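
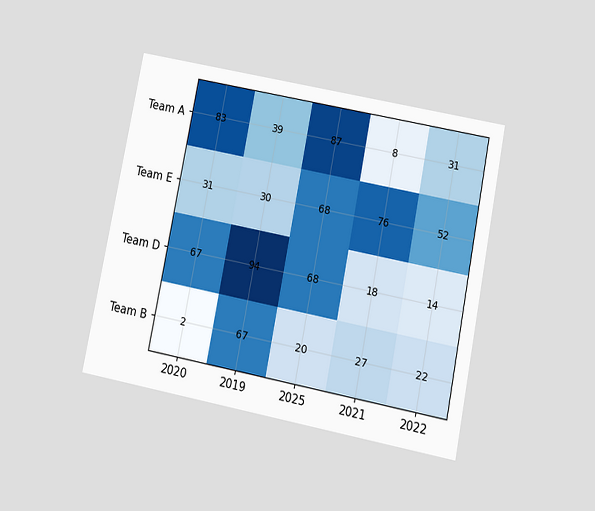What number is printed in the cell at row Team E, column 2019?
30

The chart is tilted about 11° clockwise and viewed slightly from below. The (Team E, 2019) cell reads 30.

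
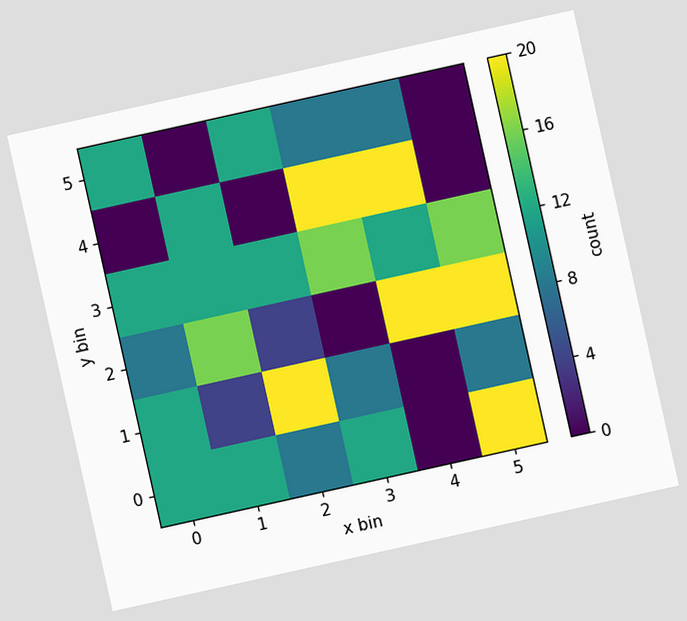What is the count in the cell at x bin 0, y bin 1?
12

The chart is tilted about 13° counter-clockwise. Matching the cell (0, 1) against the colorbar gives 12.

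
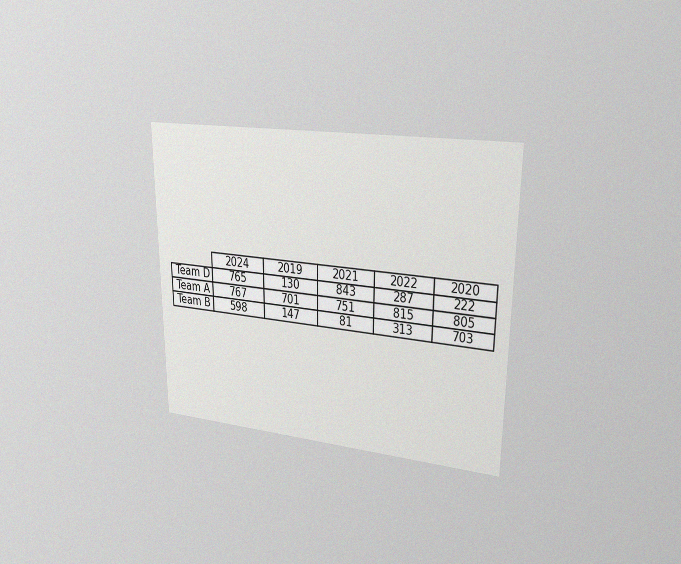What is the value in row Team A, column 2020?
The chart is viewed at a slight angle, with some photo noise. The (Team A, 2020) cell reads 805.

805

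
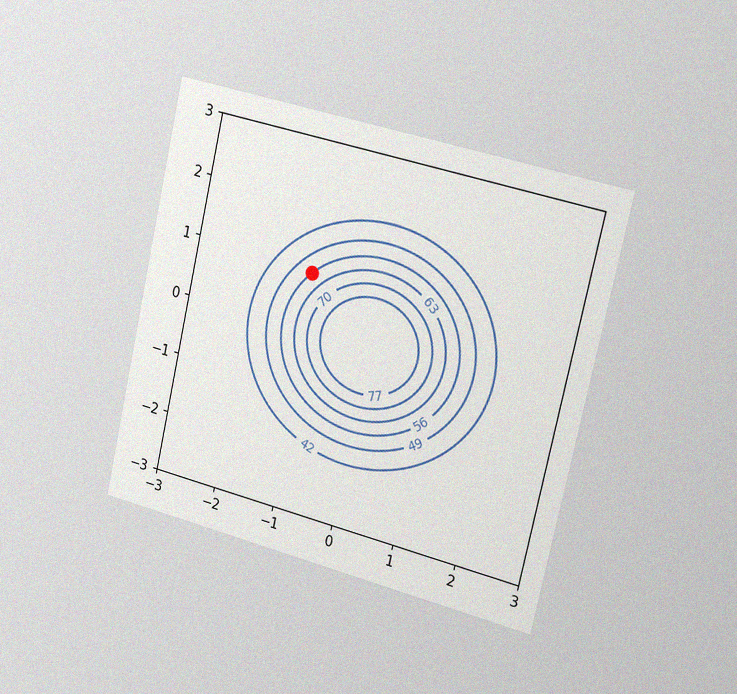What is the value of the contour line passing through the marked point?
56

The chart is tilted about 13° clockwise and viewed slightly from the right, with some photo noise. The marked point sits on the contour labelled 56.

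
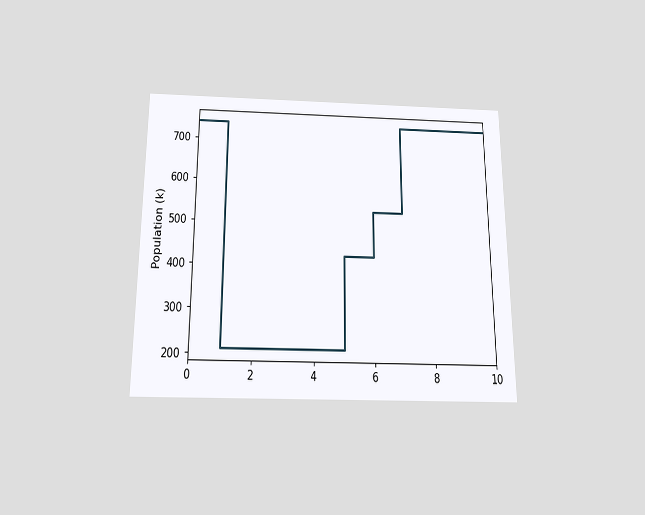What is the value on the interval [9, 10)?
The chart is viewed slightly from below. On [9, 10) the step sits at 742k.

742k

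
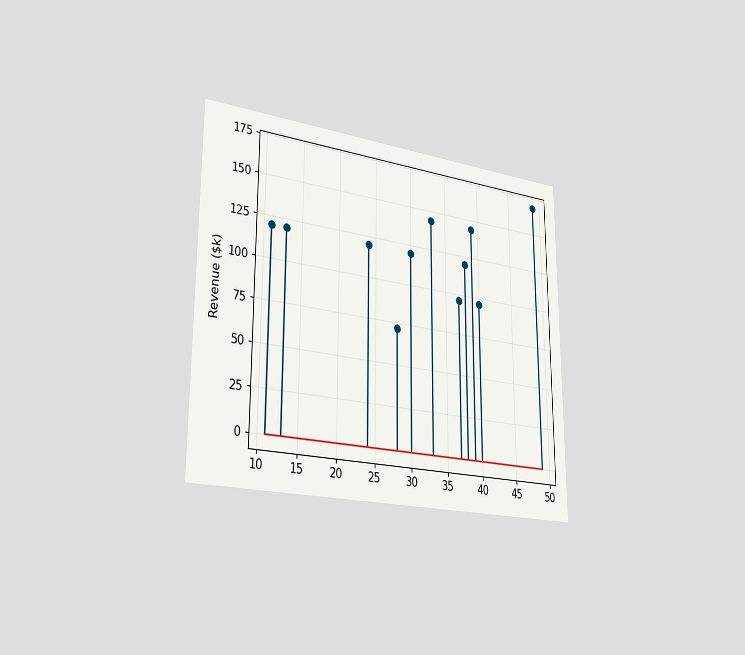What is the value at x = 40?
The chart is viewed slightly from the left. The stem at x=40 reaches $96k.

$96k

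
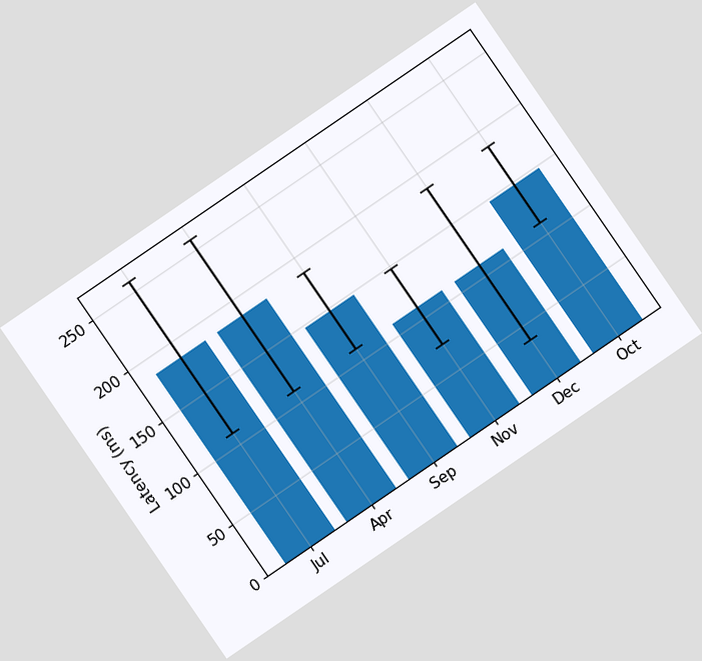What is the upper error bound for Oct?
The chart is tilted about 34° counter-clockwise. The Oct bar's upper whisker reaches 185ms.

185ms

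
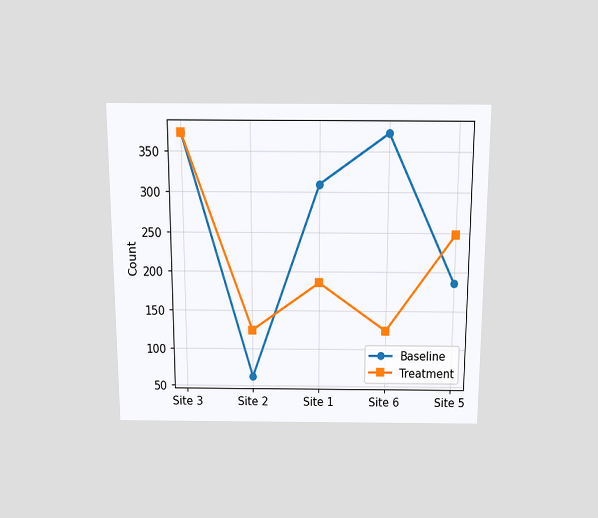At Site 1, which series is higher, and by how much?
Baseline, by 124

The chart is viewed slightly from above. At Site 1, Baseline sits above the other line by 124.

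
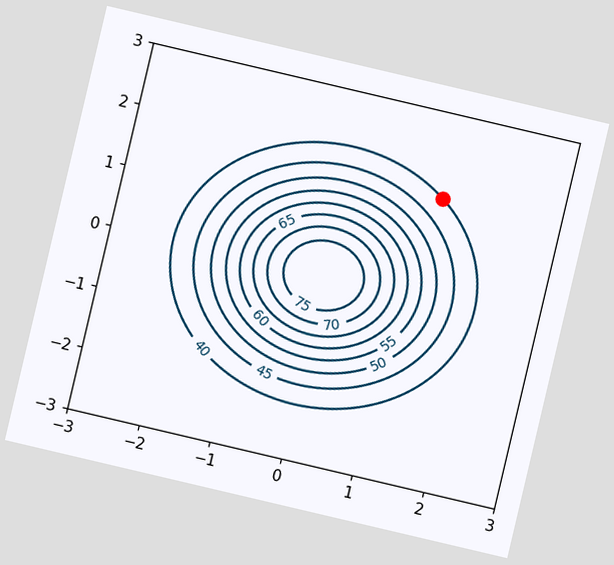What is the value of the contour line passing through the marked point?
40

The chart is tilted about 13° clockwise. The marked point sits on the contour labelled 40.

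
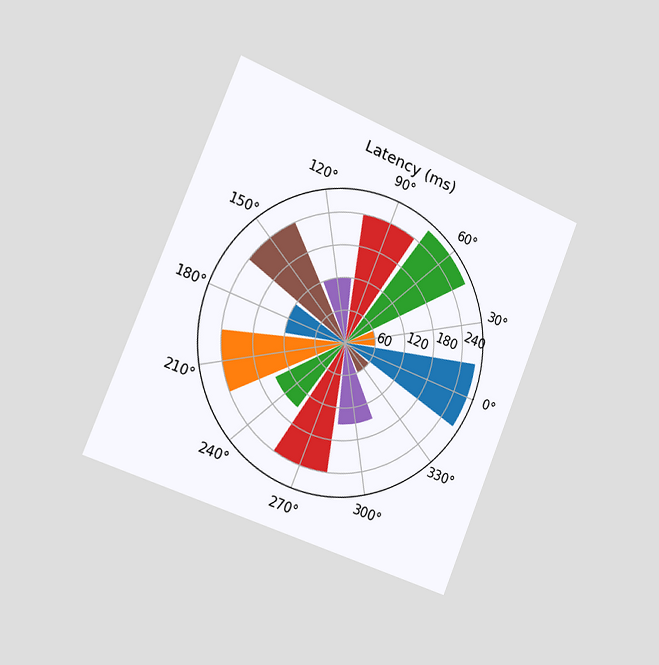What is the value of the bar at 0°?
The chart is tilted about 22° clockwise and viewed slightly from the left. The bar at 0° reaches 270ms on the radial axis.

270ms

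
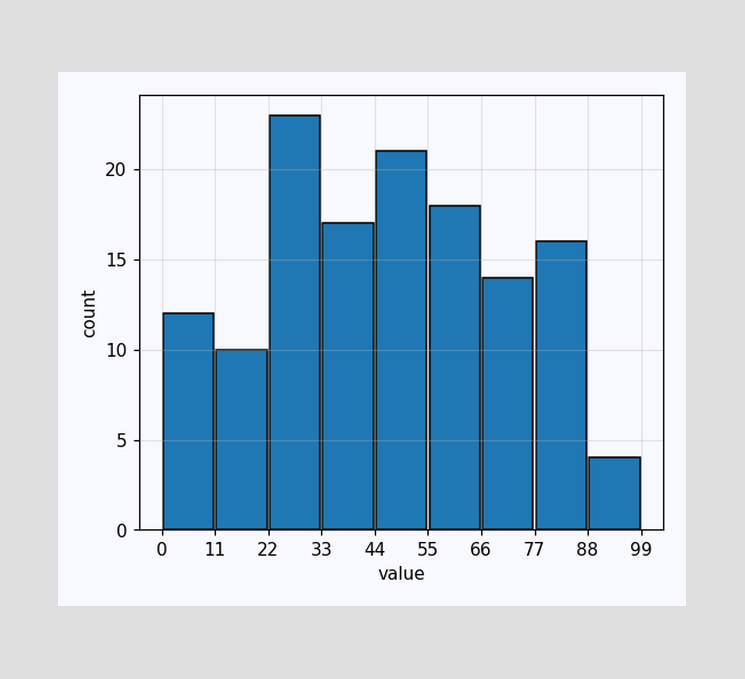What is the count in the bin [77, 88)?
The [77, 88) bin has height 16.

16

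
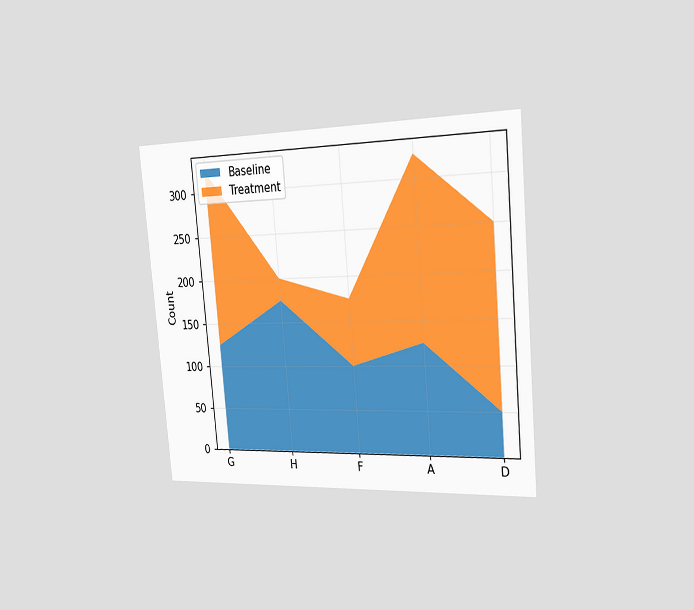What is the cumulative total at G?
The chart is tilted about 5° counter-clockwise and viewed slightly from the right. The stacked total at G reaches 325.

325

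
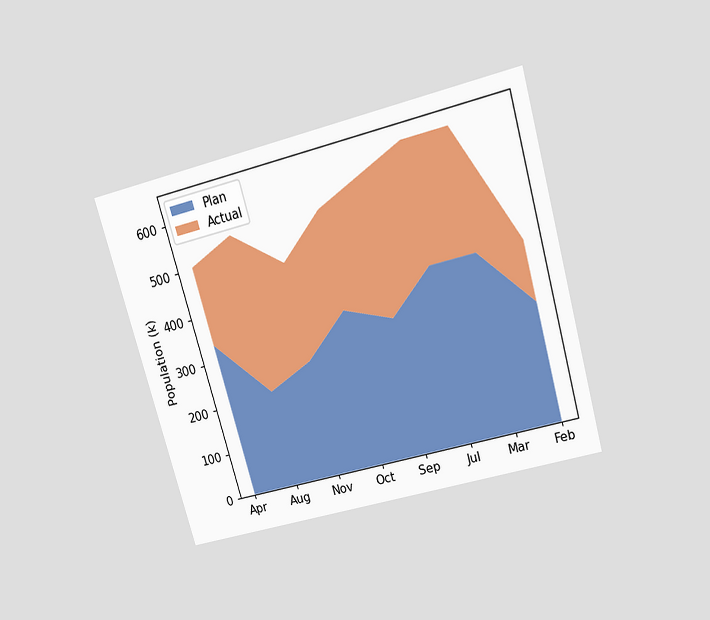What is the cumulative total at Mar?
The chart is tilted about 16° counter-clockwise and viewed slightly from above. The stacked total at Mar reaches 630k.

630k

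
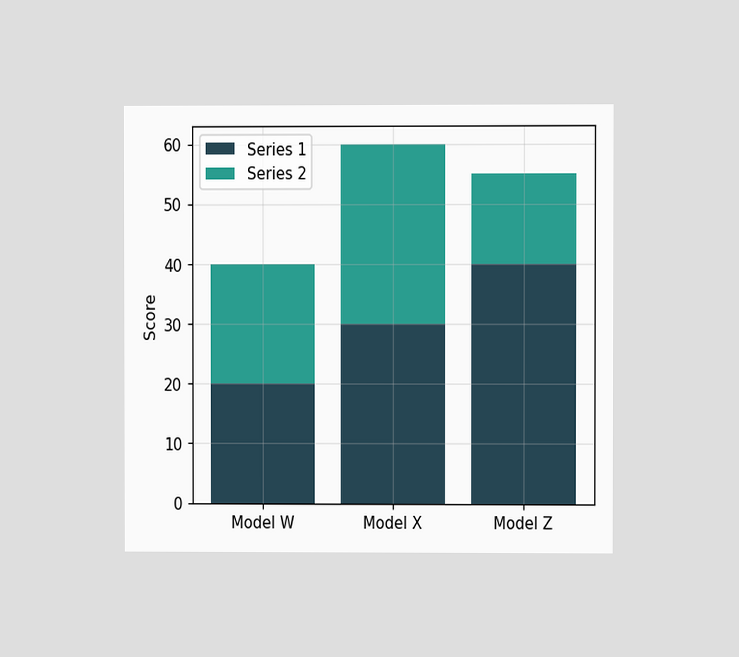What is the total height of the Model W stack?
The chart is viewed at a slight angle. The Model W stack's top reaches 40 on the y-axis.

40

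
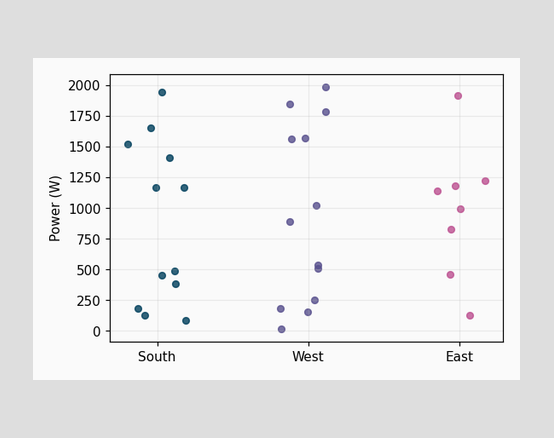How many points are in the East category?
8

Counting the markers in the East column gives 8.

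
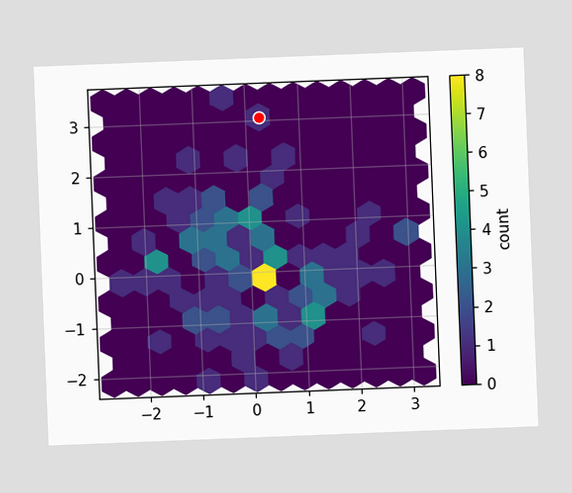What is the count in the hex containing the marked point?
1

The chart is tilted about 2° counter-clockwise. The marked hex reads 1 on the colorbar.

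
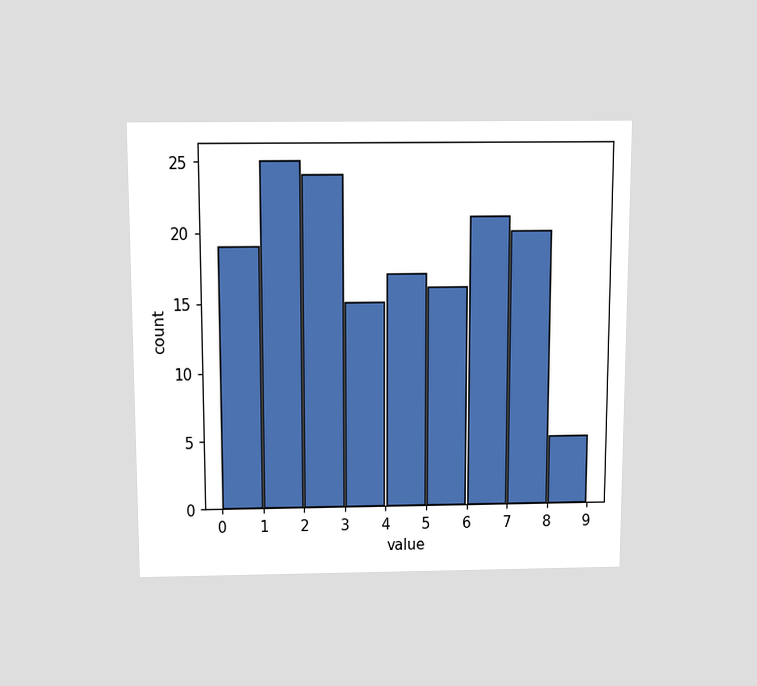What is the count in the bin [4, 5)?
The chart is viewed slightly from above. The [4, 5) bin has height 17.

17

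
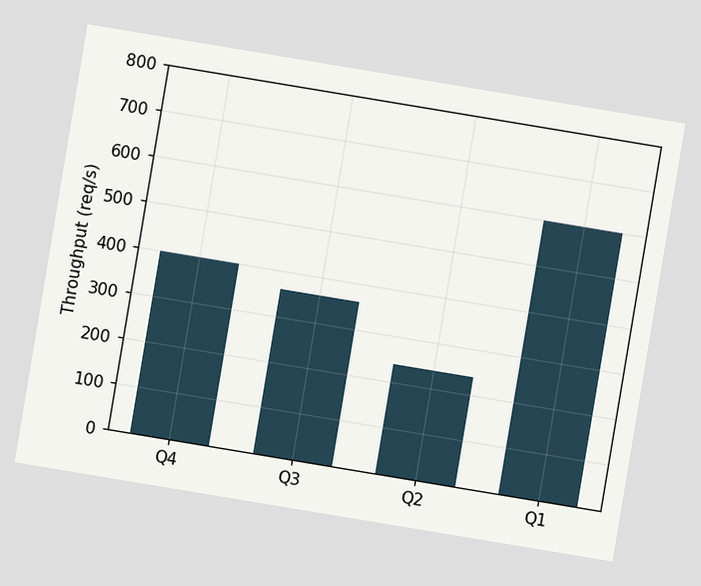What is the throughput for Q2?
240req/s

The chart is tilted about 9° clockwise. Reading along the chart's y-axis, the Q2 bar reaches 240req/s.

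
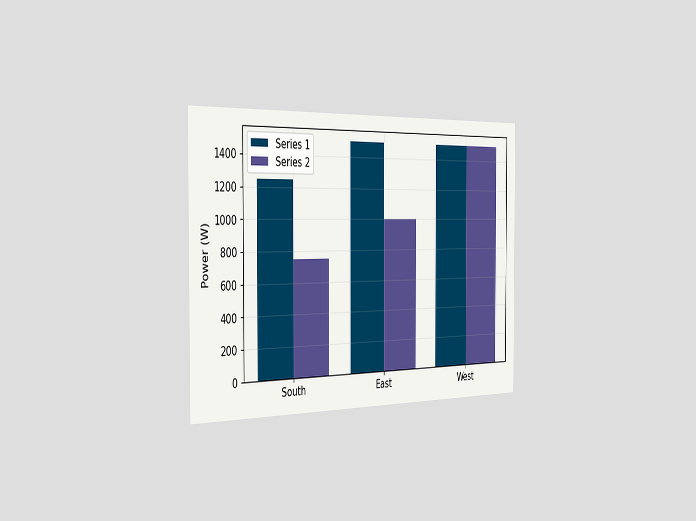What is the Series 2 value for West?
1500W

The chart is viewed slightly from the left. The Series 2 bar at West reaches 1500W on the y-axis.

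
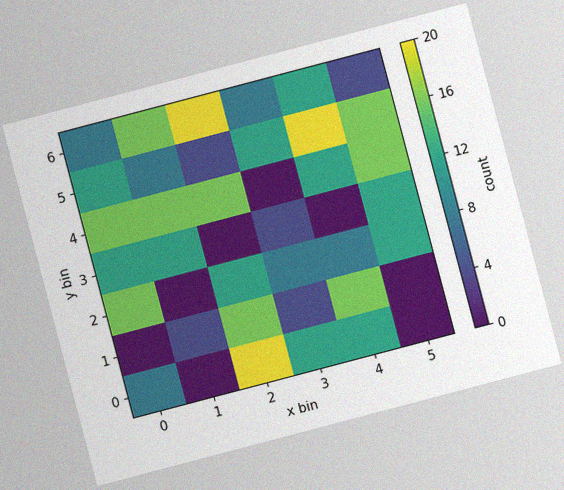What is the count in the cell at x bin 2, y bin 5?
4

The chart is tilted about 15° counter-clockwise, with some photo noise. Matching the cell (2, 5) against the colorbar gives 4.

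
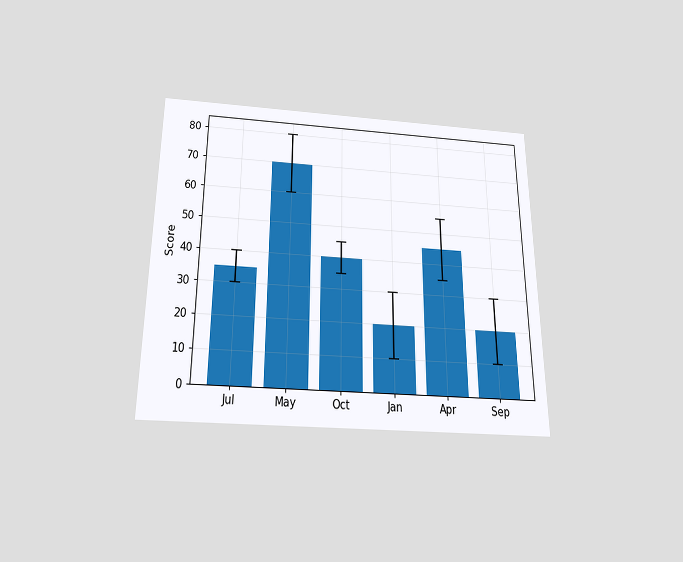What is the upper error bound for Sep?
The chart is viewed slightly from below. The Sep bar's upper whisker reaches 30.

30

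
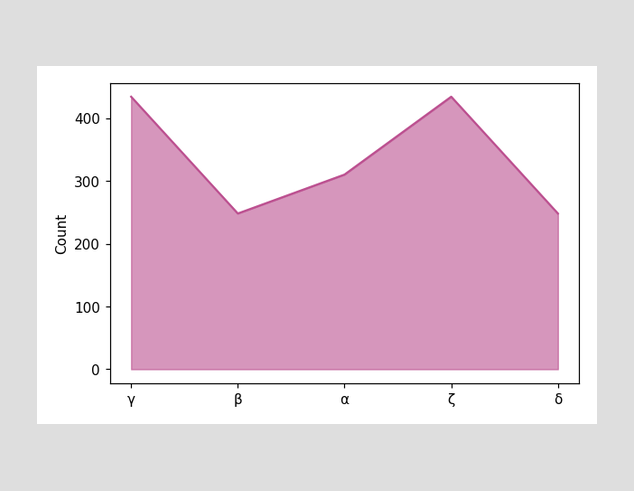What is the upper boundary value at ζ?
434

At ζ the upper boundary is at 434.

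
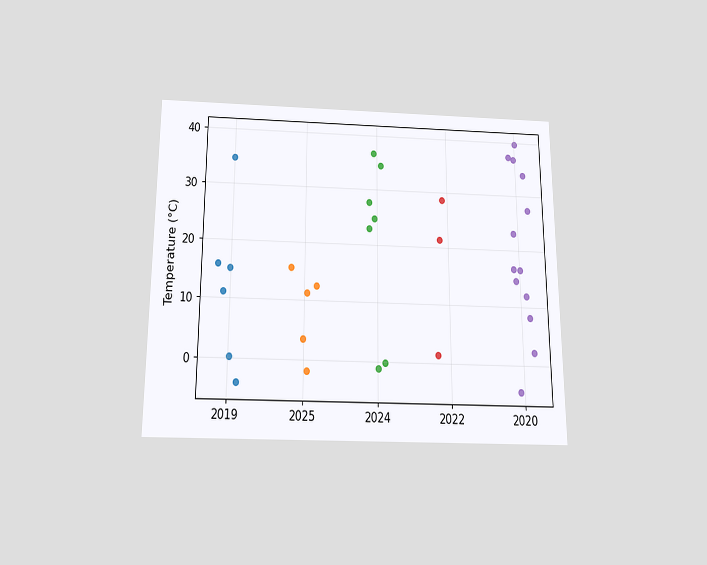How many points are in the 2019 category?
6

The chart is viewed slightly from below. Counting the markers in the 2019 column gives 6.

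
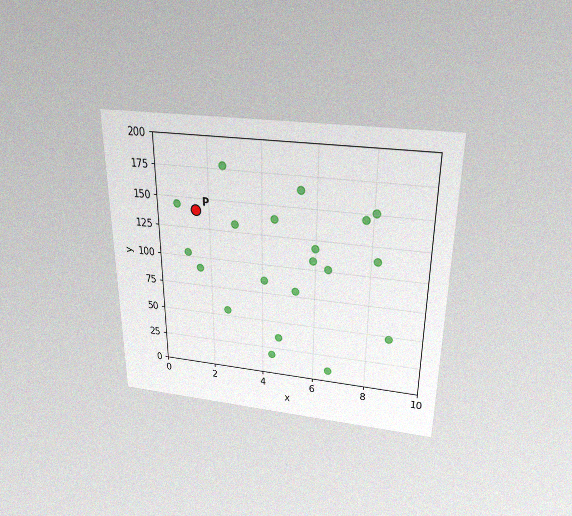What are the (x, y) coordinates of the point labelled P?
(1.5, 140)

The chart is viewed slightly from above, with some photo noise. Following the gridlines from P to each axis, P sits at (1.5, 140).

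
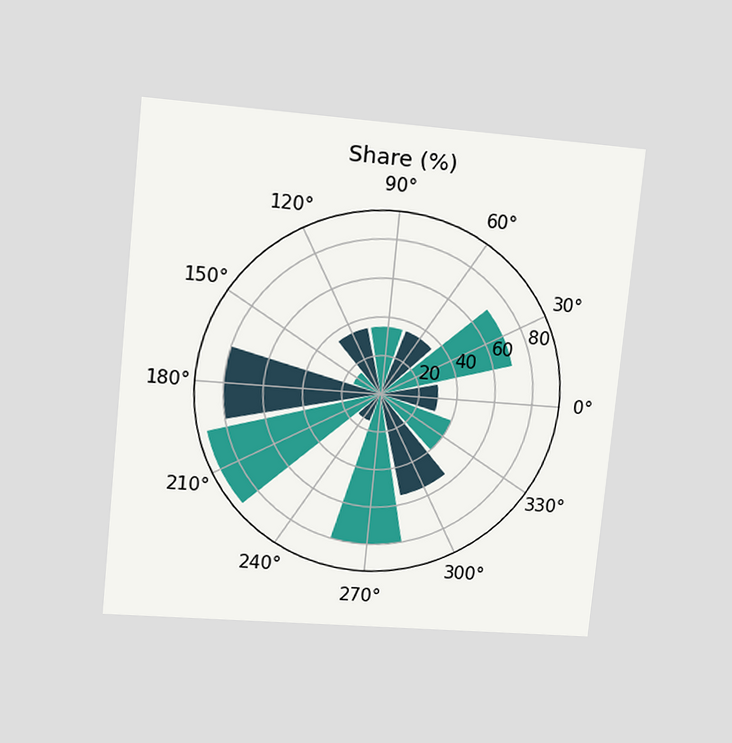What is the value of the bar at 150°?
The chart is tilted about 6° clockwise and viewed at a slight angle. The bar at 150° reaches 15% on the radial axis.

15%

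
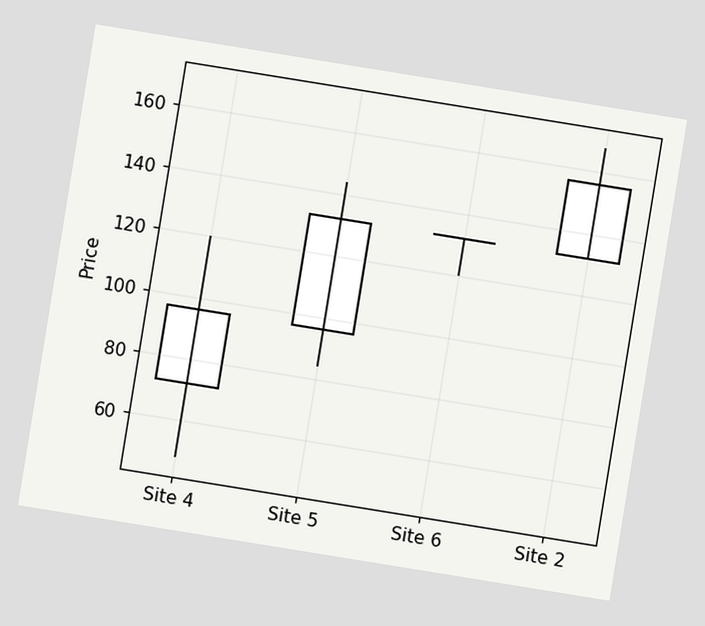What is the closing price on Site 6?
132

The chart is tilted about 9° clockwise. The Site 6 candle closes at 132.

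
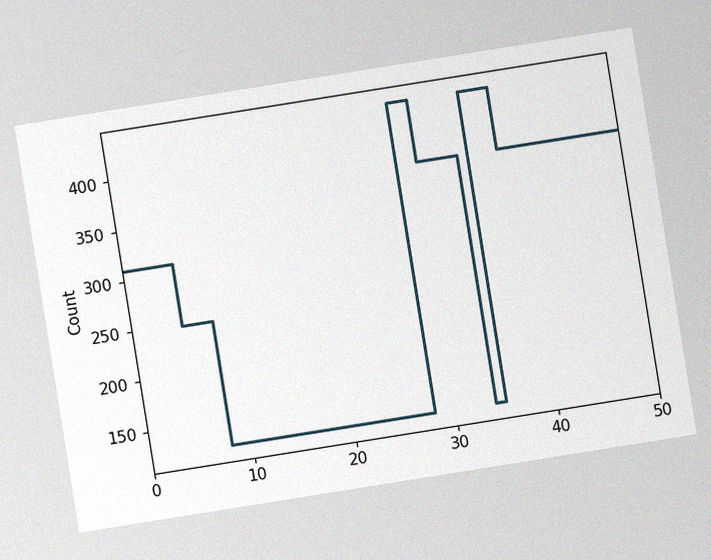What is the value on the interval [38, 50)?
372

The chart is tilted about 9° counter-clockwise, with some photo noise. On [38, 50) the step sits at 372.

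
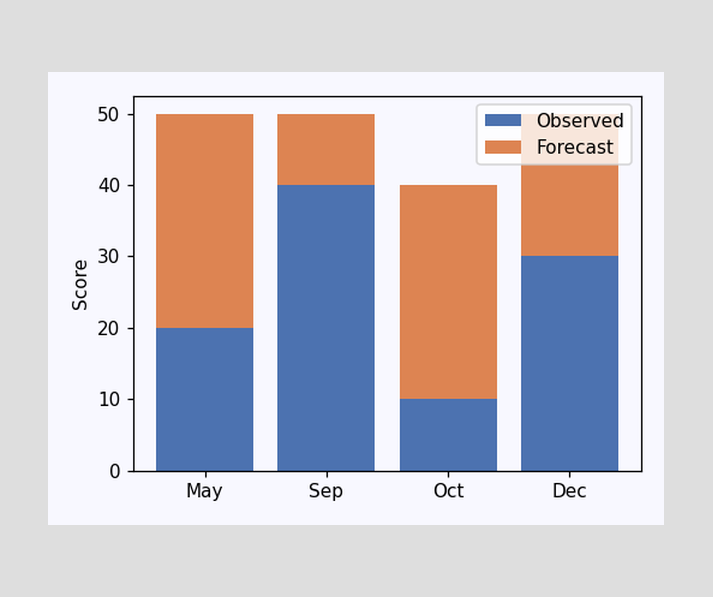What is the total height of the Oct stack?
40

The Oct stack's top reaches 40 on the y-axis.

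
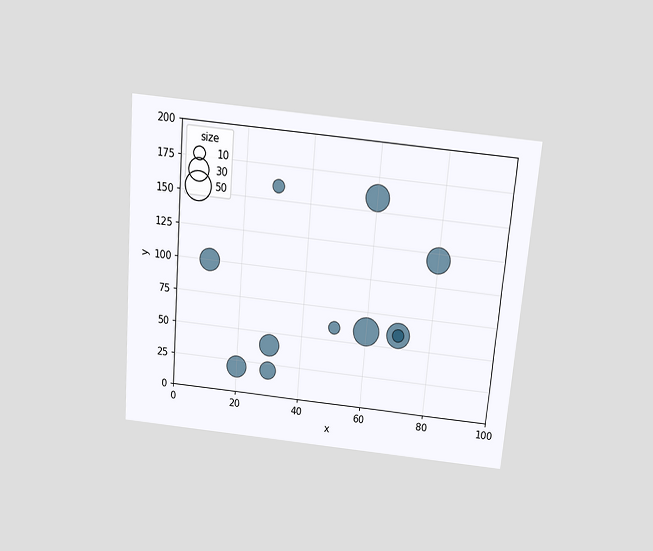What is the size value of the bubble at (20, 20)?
The chart is tilted about 5° clockwise and viewed slightly from above. Matching the bubble at (20, 20) against the size legend gives 30.

30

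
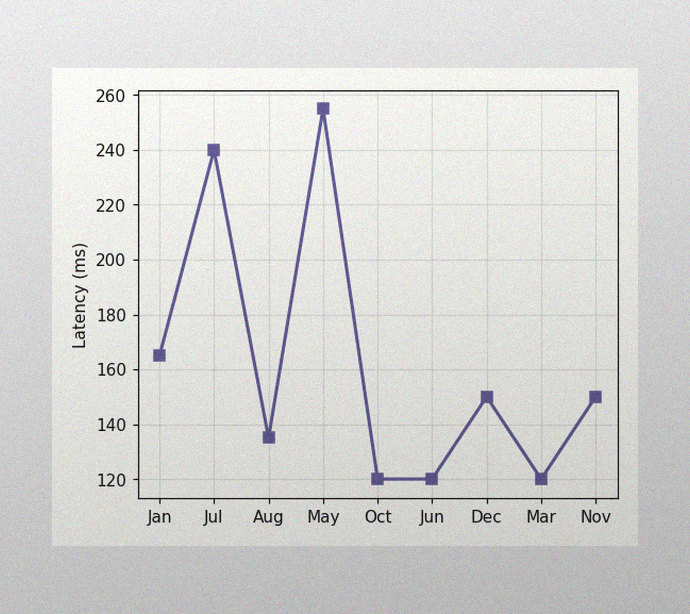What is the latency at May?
255ms

The image has some photo noise and uneven lighting. At May, the line is at 255ms.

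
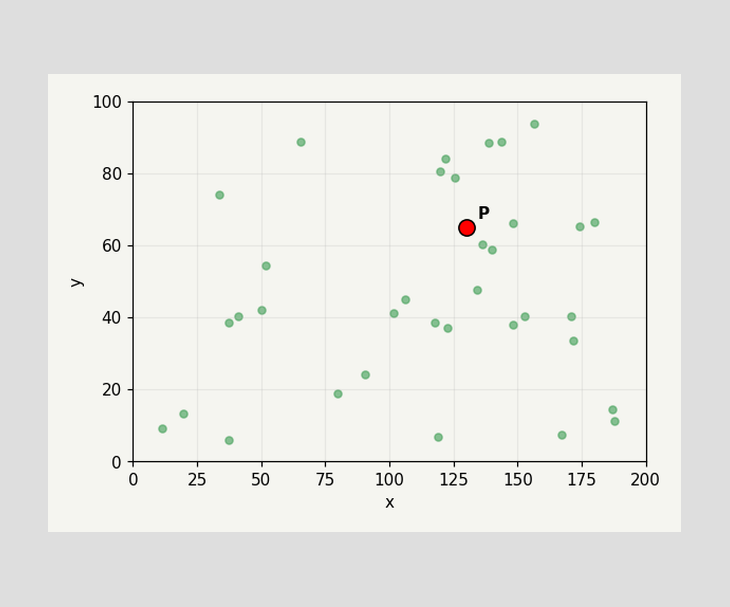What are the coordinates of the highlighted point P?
Following the gridlines from P to each axis, P sits at (130, 65).

(130, 65)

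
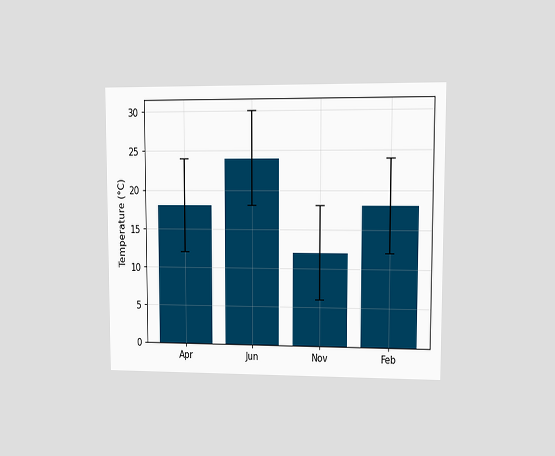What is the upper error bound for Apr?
24°C

The chart is viewed at a slight angle. The Apr bar's upper whisker reaches 24°C.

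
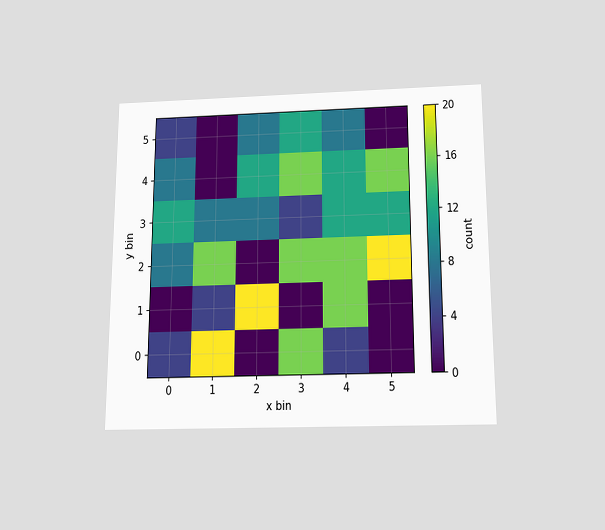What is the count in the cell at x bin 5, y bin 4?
16

The chart is viewed slightly from below. Matching the cell (5, 4) against the colorbar gives 16.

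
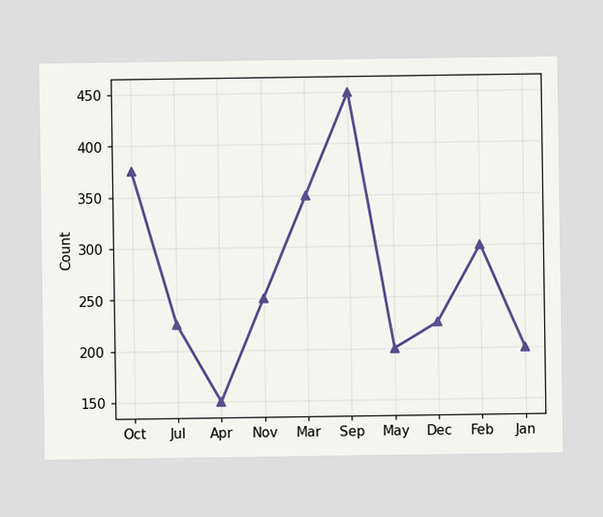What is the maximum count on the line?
450

The highest point is at Sep, and reading across to the y-axis gives 450.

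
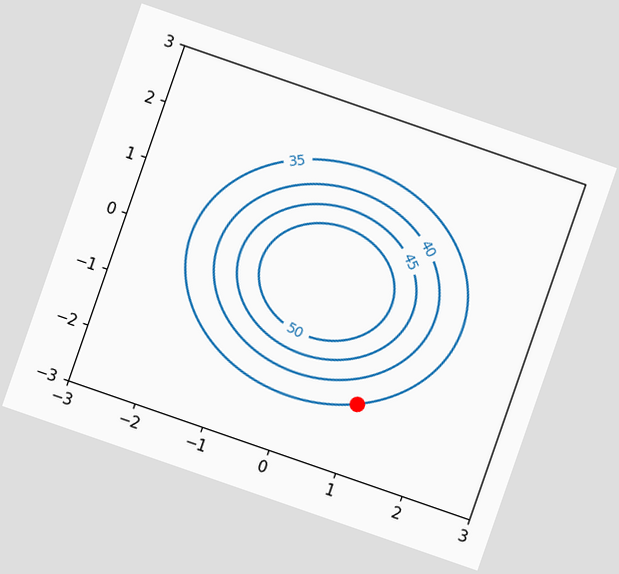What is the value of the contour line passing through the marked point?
The chart is tilted about 19° clockwise. The marked point sits on the contour labelled 35.

35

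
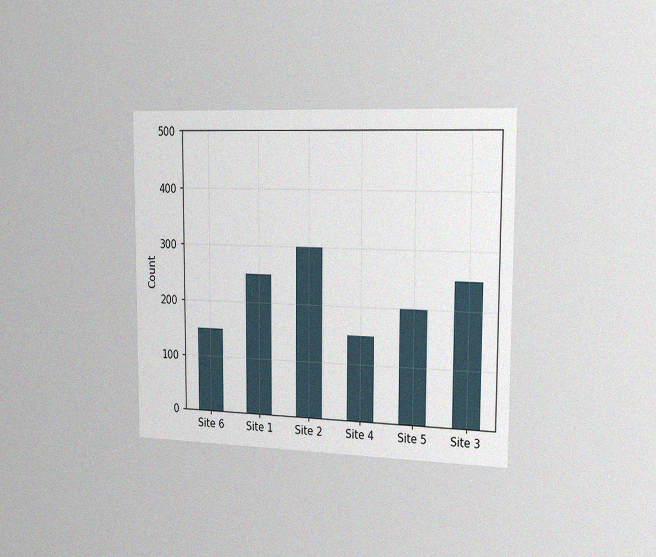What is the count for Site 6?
150

The chart is viewed slightly from the right, with some photo noise. Reading along the chart's y-axis, the Site 6 bar reaches 150.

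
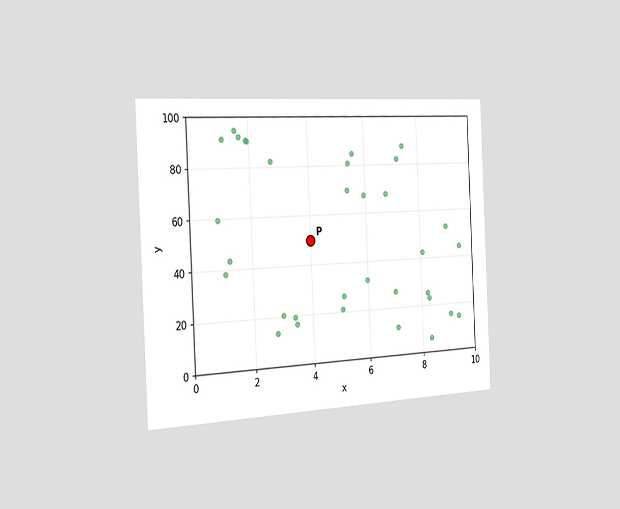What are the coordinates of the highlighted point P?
(4, 50)

The chart is tilted about 3° counter-clockwise and viewed slightly from the left. Following the gridlines from P to each axis, P sits at (4, 50).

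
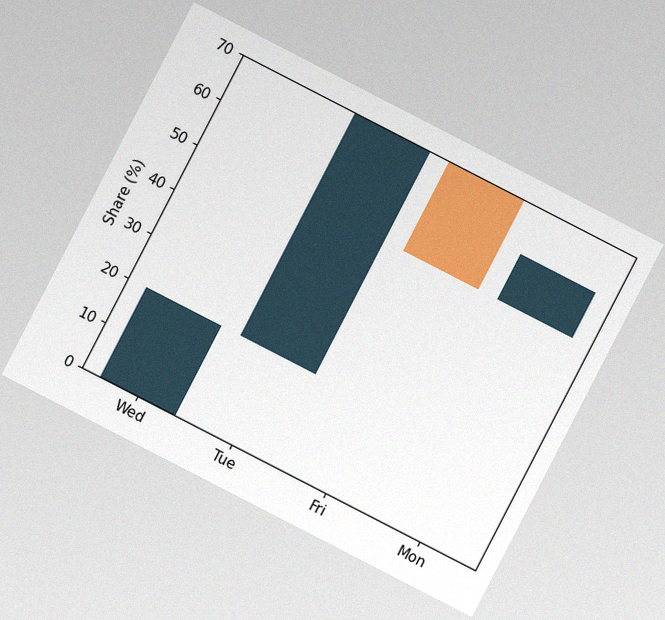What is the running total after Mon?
60%

The chart is tilted about 27° clockwise, with some photo noise. After Mon the running total reaches 60%.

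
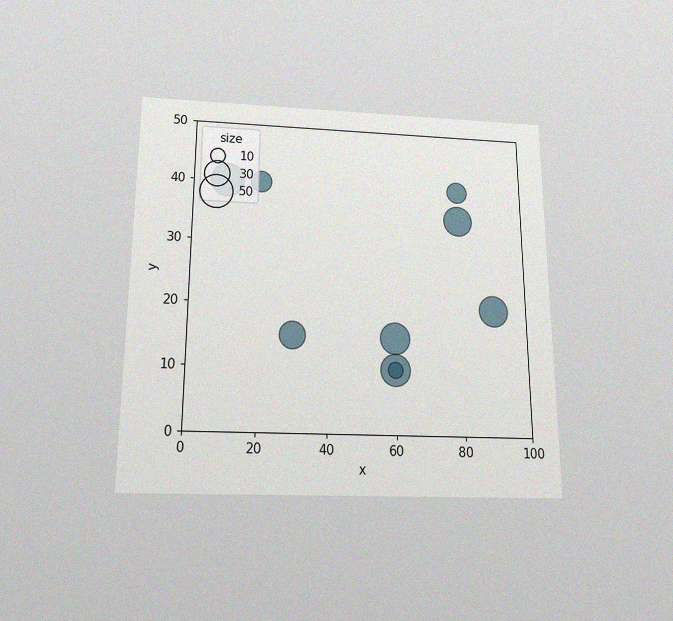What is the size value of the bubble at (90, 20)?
40

The chart is viewed slightly from below, with some photo noise. Matching the bubble at (90, 20) against the size legend gives 40.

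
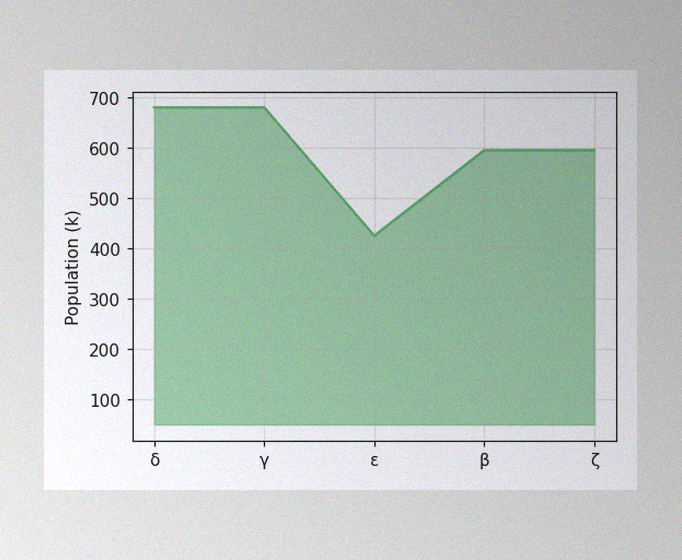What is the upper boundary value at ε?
425k

The image has some photo noise and uneven lighting. At ε the upper boundary is at 425k.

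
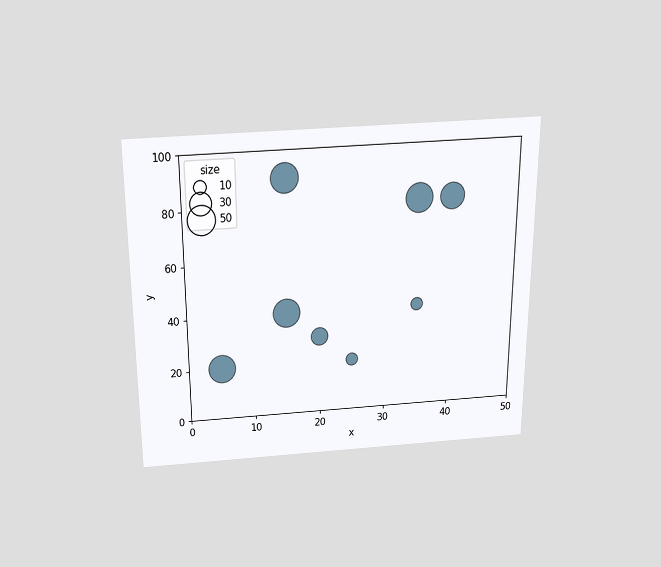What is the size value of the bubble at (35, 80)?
50

The chart is viewed slightly from above. Matching the bubble at (35, 80) against the size legend gives 50.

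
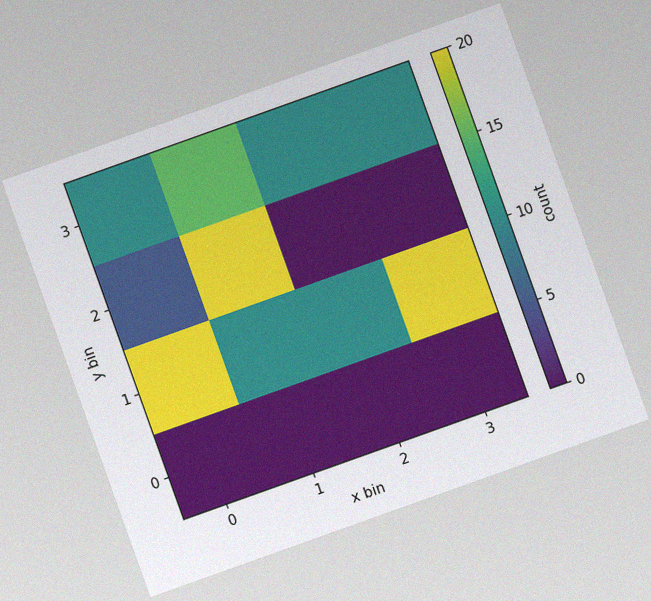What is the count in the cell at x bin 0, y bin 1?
20

The chart is tilted about 20° counter-clockwise, with some photo noise. Matching the cell (0, 1) against the colorbar gives 20.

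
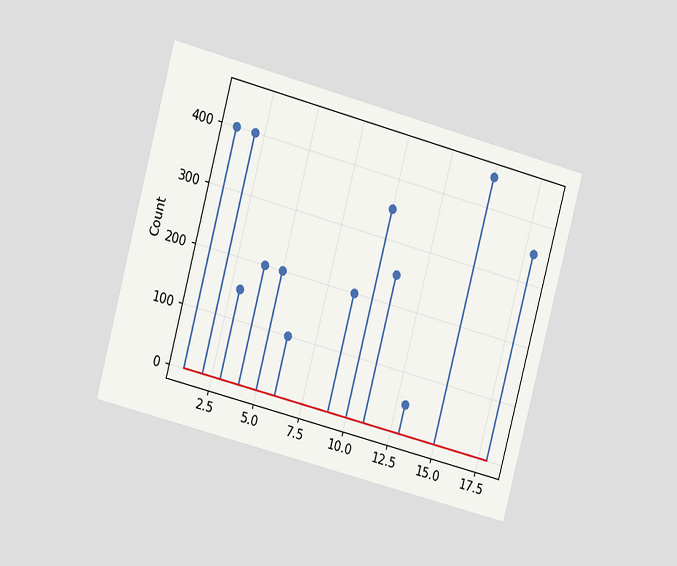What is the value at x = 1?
The chart is tilted about 15° clockwise and viewed at a slight angle. The stem at x=1 reaches 400.

400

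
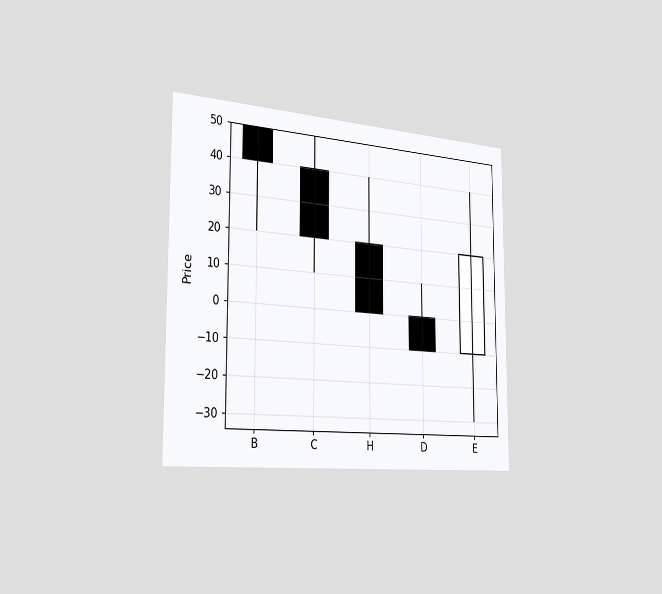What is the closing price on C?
20

The chart is viewed slightly from the left. The C candle closes at 20.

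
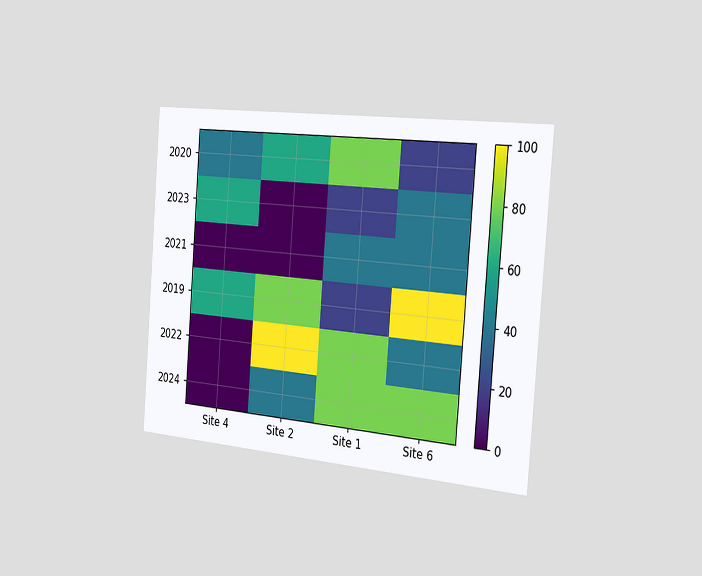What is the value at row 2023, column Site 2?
0

The chart is tilted about 4° clockwise and viewed slightly from the right. Matching cell (2023, Site 2) against the colorbar gives 0.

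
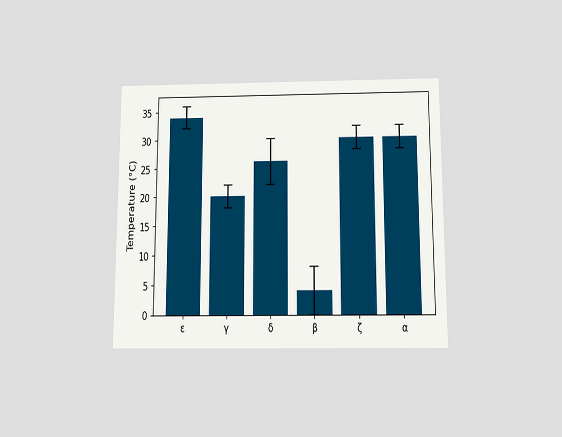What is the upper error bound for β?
The chart is viewed slightly from below. The β bar's upper whisker reaches 8°C.

8°C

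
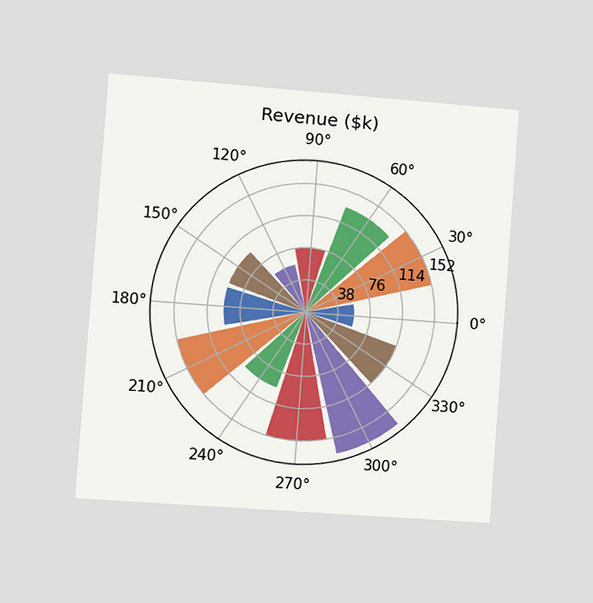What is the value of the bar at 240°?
$95k

The chart is tilted about 4° clockwise and viewed slightly from the left. The bar at 240° reaches $95k on the radial axis.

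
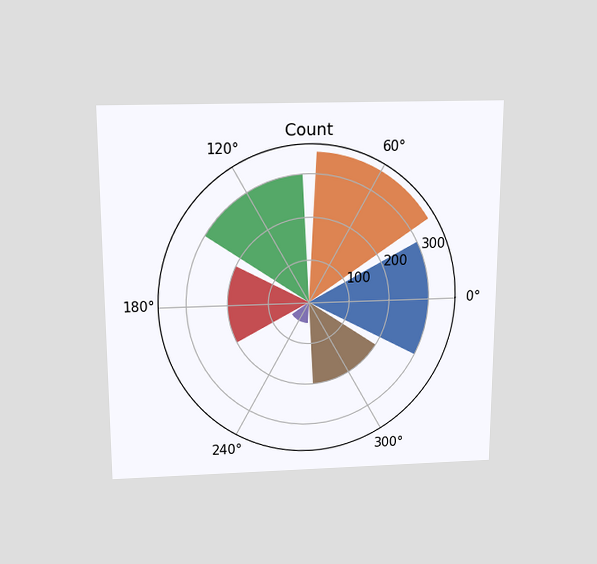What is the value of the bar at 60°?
350

The chart is viewed slightly from above. The bar at 60° reaches 350 on the radial axis.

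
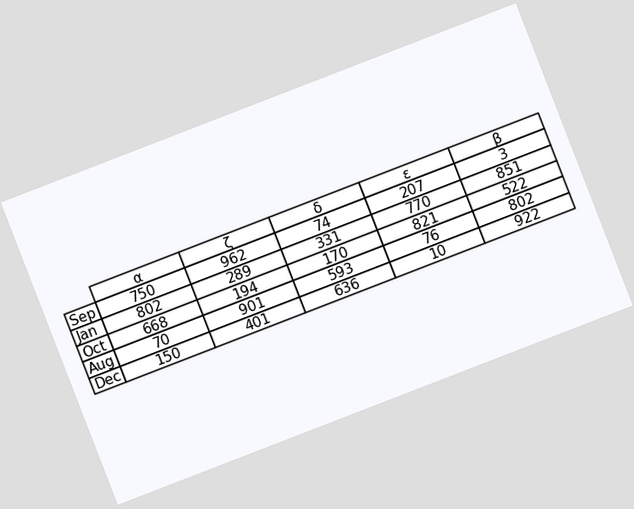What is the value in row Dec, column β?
The chart is tilted about 21° counter-clockwise. The (Dec, β) cell reads 922.

922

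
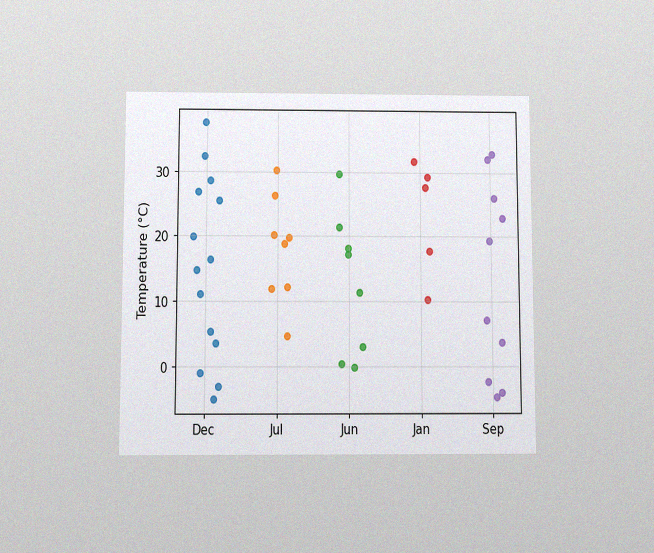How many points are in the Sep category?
10

The chart is viewed slightly from below, with some photo noise. Counting the markers in the Sep column gives 10.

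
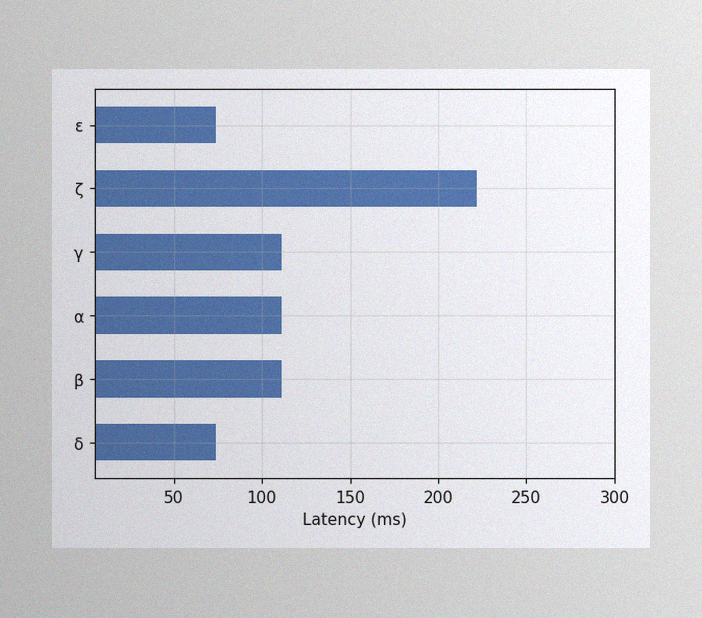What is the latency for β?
111ms

The image has some photo noise and uneven lighting. Reading along the chart's x-axis, the β bar reaches 111ms.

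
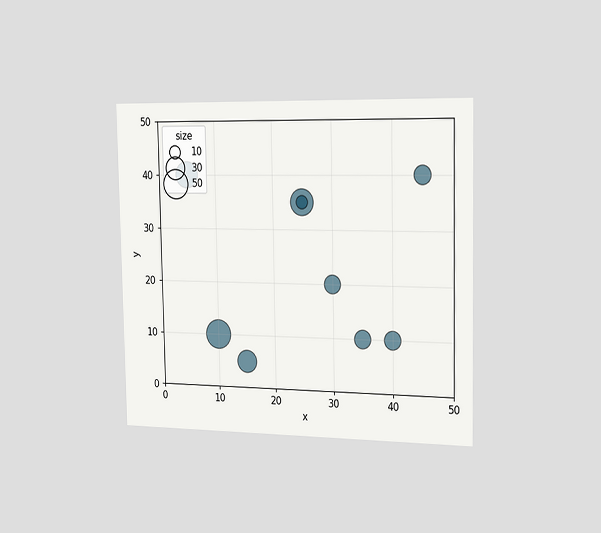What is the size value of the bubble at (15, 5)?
30

The chart is viewed slightly from the right. Matching the bubble at (15, 5) against the size legend gives 30.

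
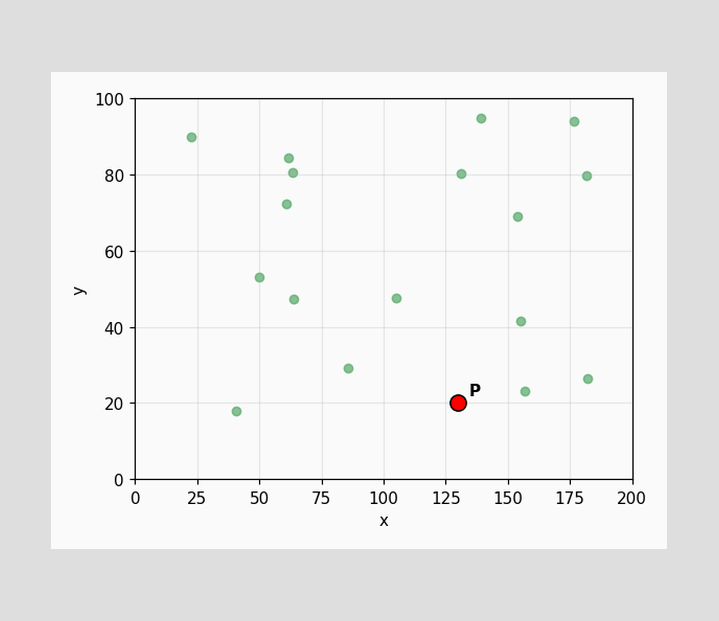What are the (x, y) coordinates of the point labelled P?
(130, 20)

Following the gridlines from P to each axis, P sits at (130, 20).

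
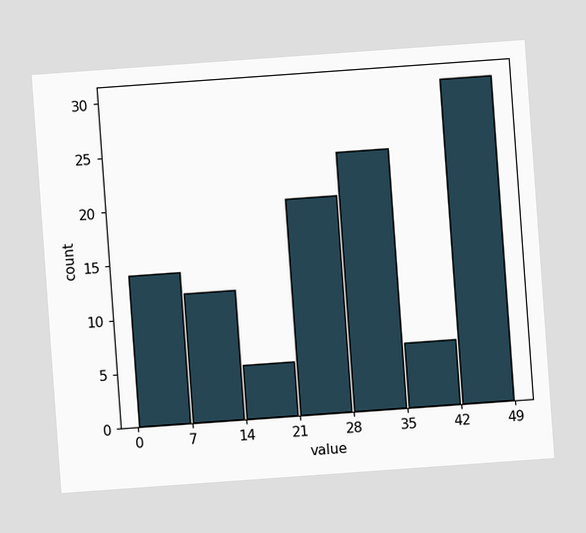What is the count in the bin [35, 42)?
The chart is tilted about 4° counter-clockwise. The [35, 42) bin has height 6.

6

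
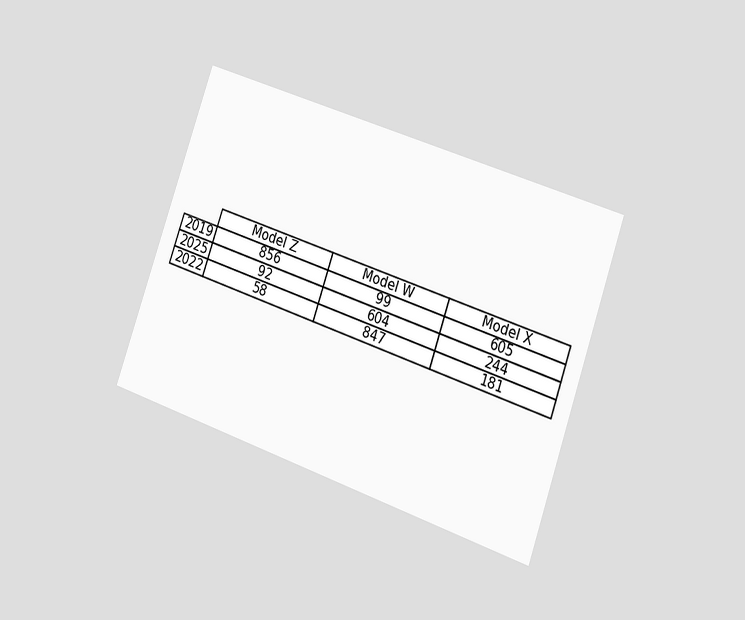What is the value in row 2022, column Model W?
The chart is tilted about 19° clockwise and viewed slightly from the right. The (2022, Model W) cell reads 847.

847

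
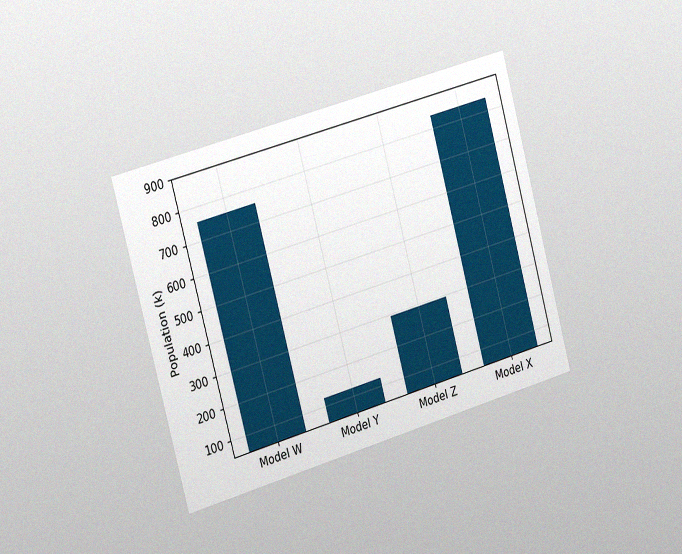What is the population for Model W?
756k

The chart is tilted about 15° counter-clockwise and viewed slightly from the left, with some photo noise. Reading along the chart's y-axis, the Model W bar reaches 756k.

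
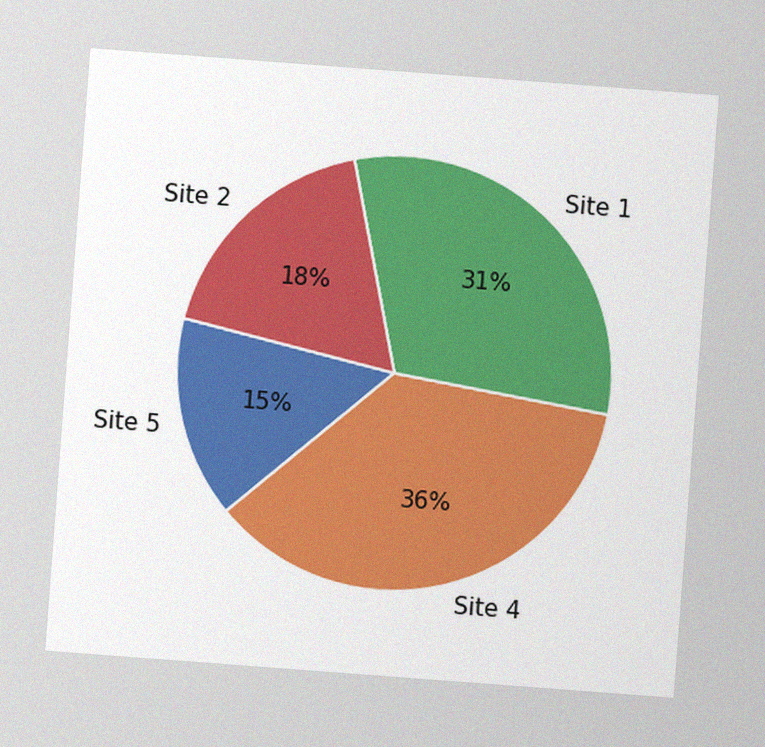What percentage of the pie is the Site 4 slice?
The chart is tilted about 4° clockwise, with some photo noise. The Site 4 slice takes up 36% of the pie.

36%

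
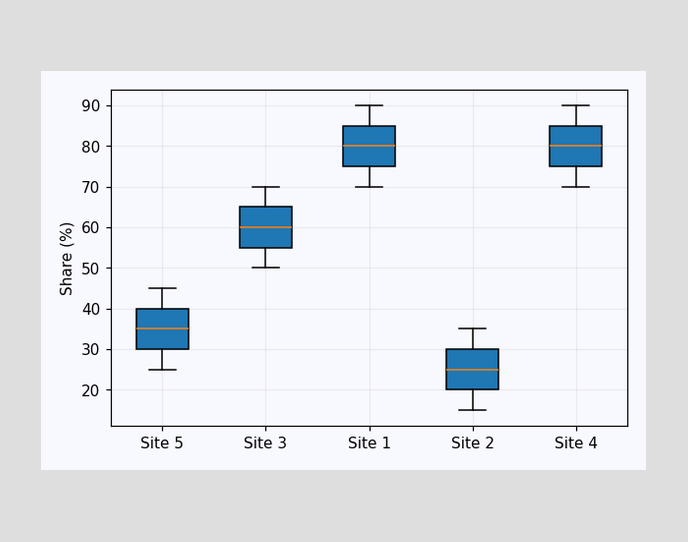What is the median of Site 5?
35%

The median line in the Site 5 box sits at 35%.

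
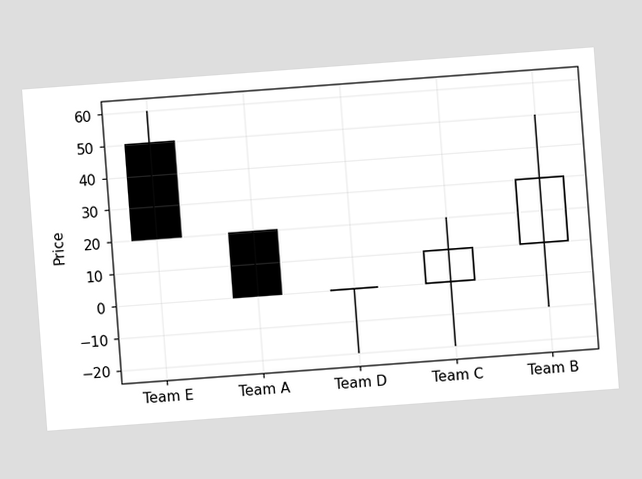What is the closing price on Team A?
The chart is tilted about 4° counter-clockwise. The Team A candle closes at 0.

0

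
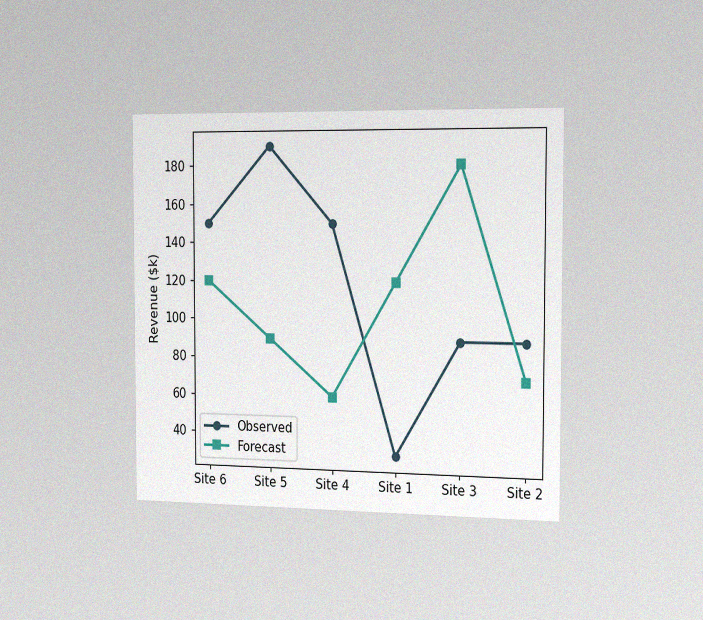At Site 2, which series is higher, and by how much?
The chart is viewed slightly from the right, with some photo noise. At Site 2, Observed sits above the other line by $20k.

Observed, by $20k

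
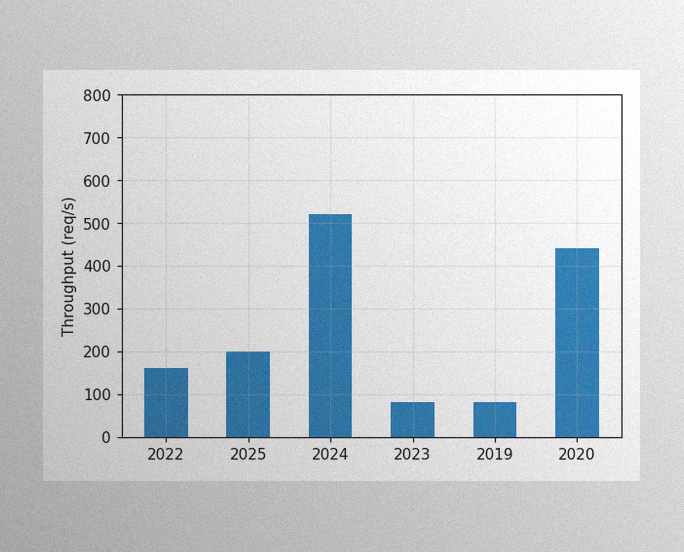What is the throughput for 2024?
520req/s

The image has some photo noise and uneven lighting. Reading along the chart's y-axis, the 2024 bar reaches 520req/s.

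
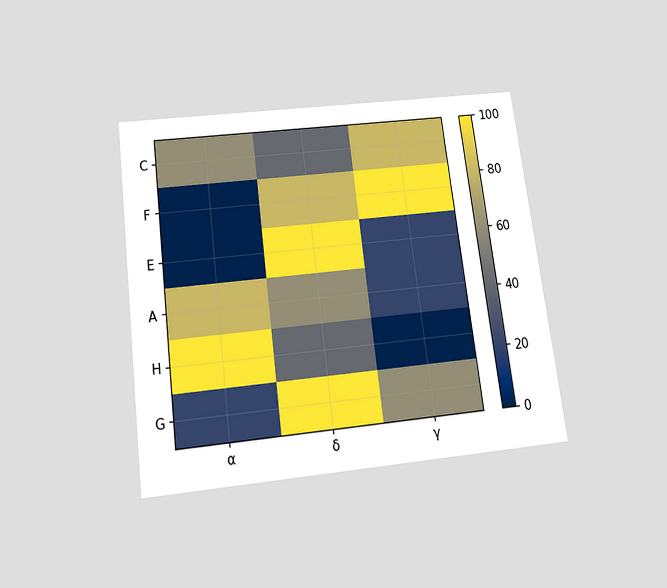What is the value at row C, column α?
The chart is tilted about 7° counter-clockwise and viewed slightly from below. Matching cell (C, α) against the colorbar gives 60.

60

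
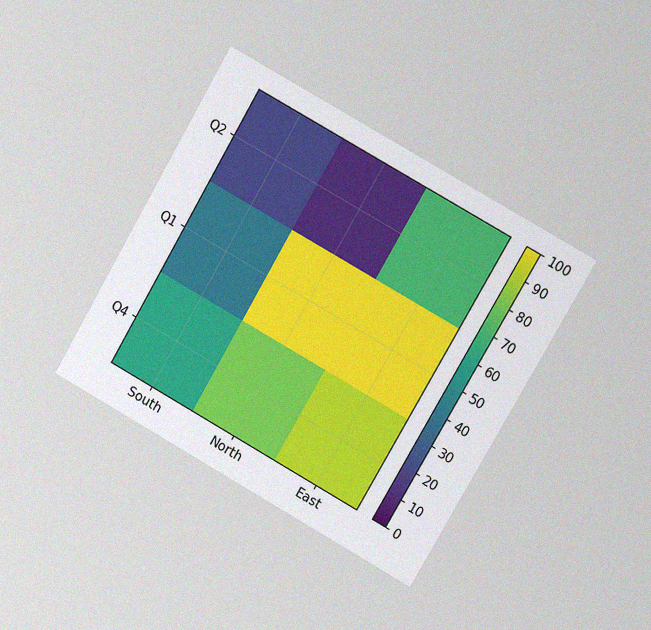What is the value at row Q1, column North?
The chart is tilted about 30° clockwise and viewed at a slight angle, with some photo noise. Matching cell (Q1, North) against the colorbar gives 100.

100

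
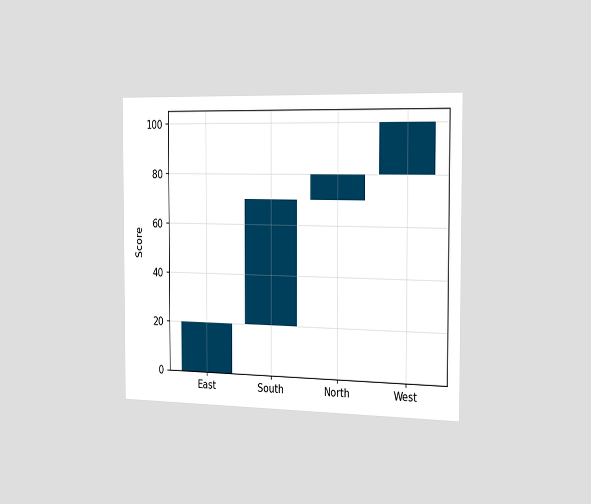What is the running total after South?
The chart is viewed slightly from the right. After South the running total reaches 70.

70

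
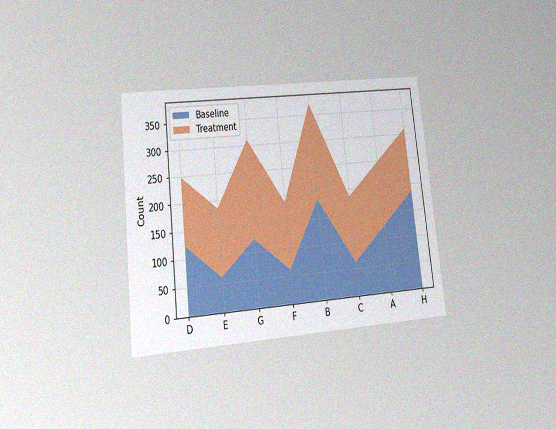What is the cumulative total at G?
310

The chart is tilted about 6° counter-clockwise and viewed at a slight angle, with some photo noise. The stacked total at G reaches 310.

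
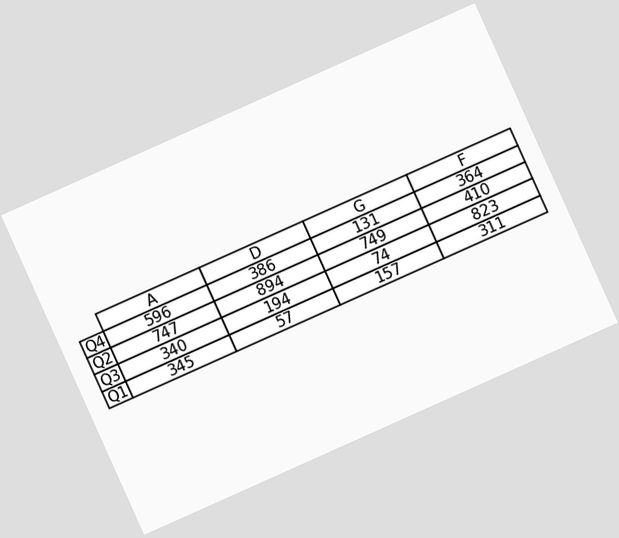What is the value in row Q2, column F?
410

The chart is tilted about 24° counter-clockwise. The (Q2, F) cell reads 410.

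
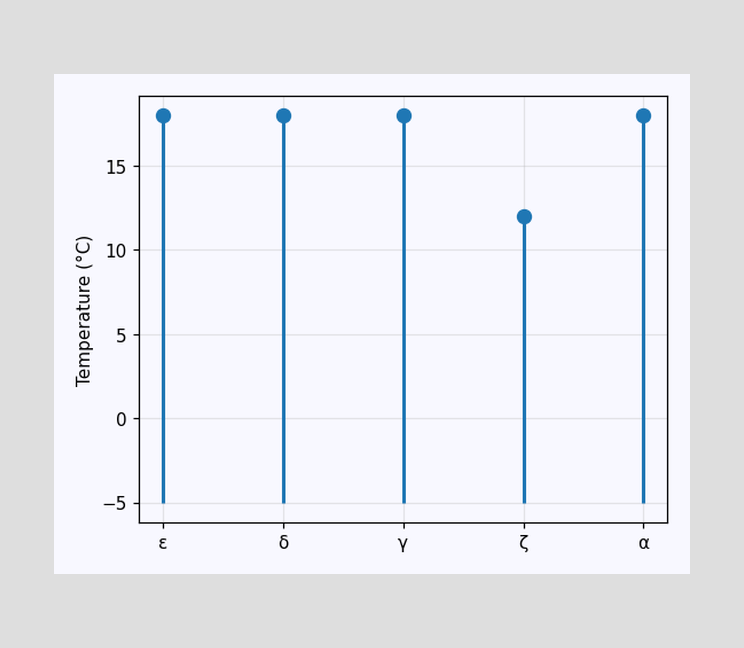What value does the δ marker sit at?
The δ marker sits at 18°C.

18°C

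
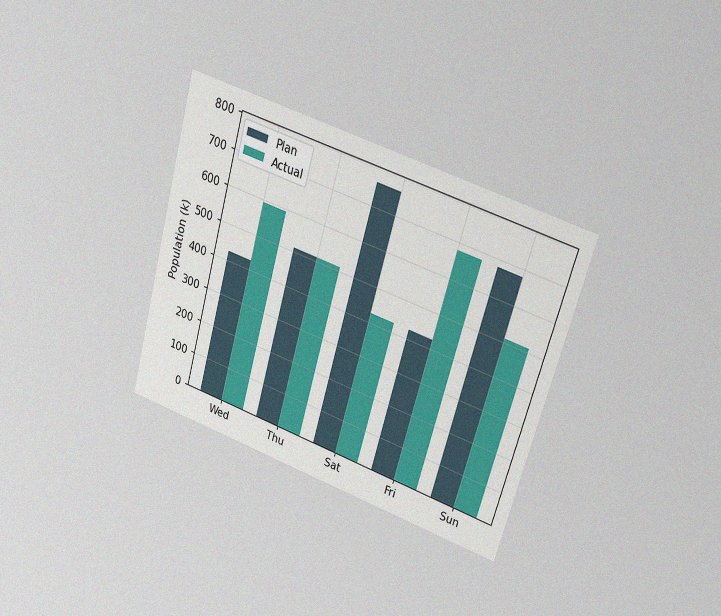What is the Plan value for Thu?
510k

The chart is tilted about 16° clockwise and viewed at a slight angle, with some photo noise. The Plan bar at Thu reaches 510k on the y-axis.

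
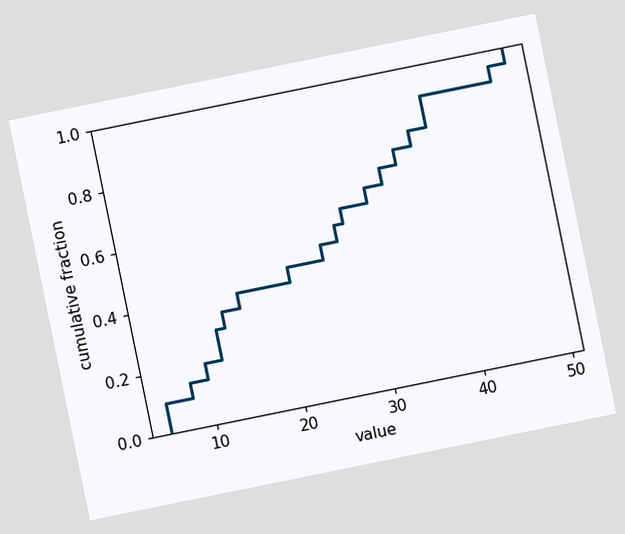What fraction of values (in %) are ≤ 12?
30%

The chart is tilted about 11° counter-clockwise. At x=12 the ECDF step is at 30%.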